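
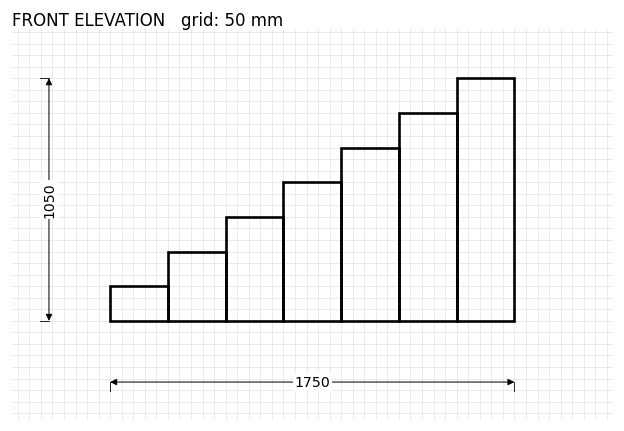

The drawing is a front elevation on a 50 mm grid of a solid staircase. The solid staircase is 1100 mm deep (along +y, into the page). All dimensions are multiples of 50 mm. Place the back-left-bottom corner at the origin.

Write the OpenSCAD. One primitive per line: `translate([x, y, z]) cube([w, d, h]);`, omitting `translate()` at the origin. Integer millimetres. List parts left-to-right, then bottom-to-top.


cube([250, 1100, 150]);
translate([250, 0, 0]) cube([250, 1100, 300]);
translate([500, 0, 0]) cube([250, 1100, 450]);
translate([750, 0, 0]) cube([250, 1100, 600]);
translate([1000, 0, 0]) cube([250, 1100, 750]);
translate([1250, 0, 0]) cube([250, 1100, 900]);
translate([1500, 0, 0]) cube([250, 1100, 1050]);


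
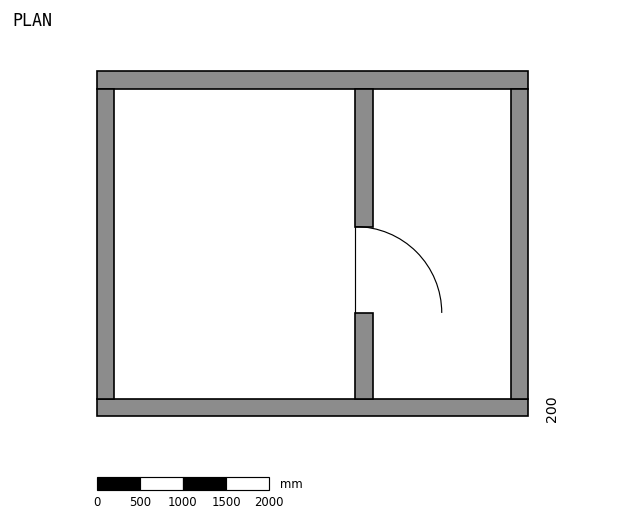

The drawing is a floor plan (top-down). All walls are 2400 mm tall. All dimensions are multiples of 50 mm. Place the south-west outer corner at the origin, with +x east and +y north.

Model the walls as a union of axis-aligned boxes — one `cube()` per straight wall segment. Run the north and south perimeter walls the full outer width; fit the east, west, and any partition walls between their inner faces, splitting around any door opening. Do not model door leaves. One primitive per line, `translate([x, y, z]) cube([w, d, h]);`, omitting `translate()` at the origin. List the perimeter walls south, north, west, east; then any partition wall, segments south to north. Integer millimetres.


cube([5000, 200, 2400]);
translate([0, 3800, 0]) cube([5000, 200, 2400]);
translate([0, 200, 0]) cube([200, 3600, 2400]);
translate([4800, 200, 0]) cube([200, 3600, 2400]);
translate([3000, 200, 0]) cube([200, 1000, 2400]);
translate([3000, 2200, 0]) cube([200, 1600, 2400]);


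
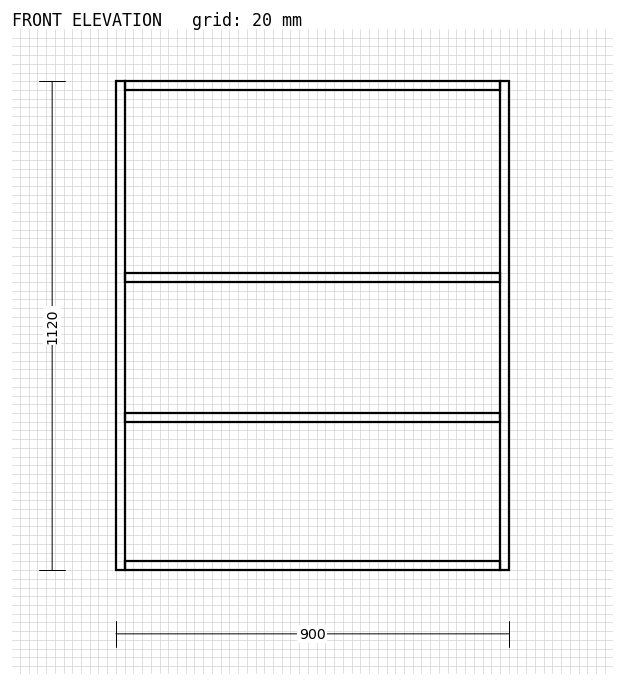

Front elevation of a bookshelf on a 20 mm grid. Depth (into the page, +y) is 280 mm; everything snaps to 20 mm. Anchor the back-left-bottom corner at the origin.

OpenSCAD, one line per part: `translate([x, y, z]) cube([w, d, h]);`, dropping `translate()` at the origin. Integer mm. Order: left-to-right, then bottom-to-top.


cube([20, 280, 1120]);
translate([20, 0, 0]) cube([860, 280, 20]);
translate([20, 0, 340]) cube([860, 280, 20]);
translate([20, 0, 660]) cube([860, 280, 20]);
translate([20, 0, 1100]) cube([860, 280, 20]);
translate([880, 0, 0]) cube([20, 280, 1120]);


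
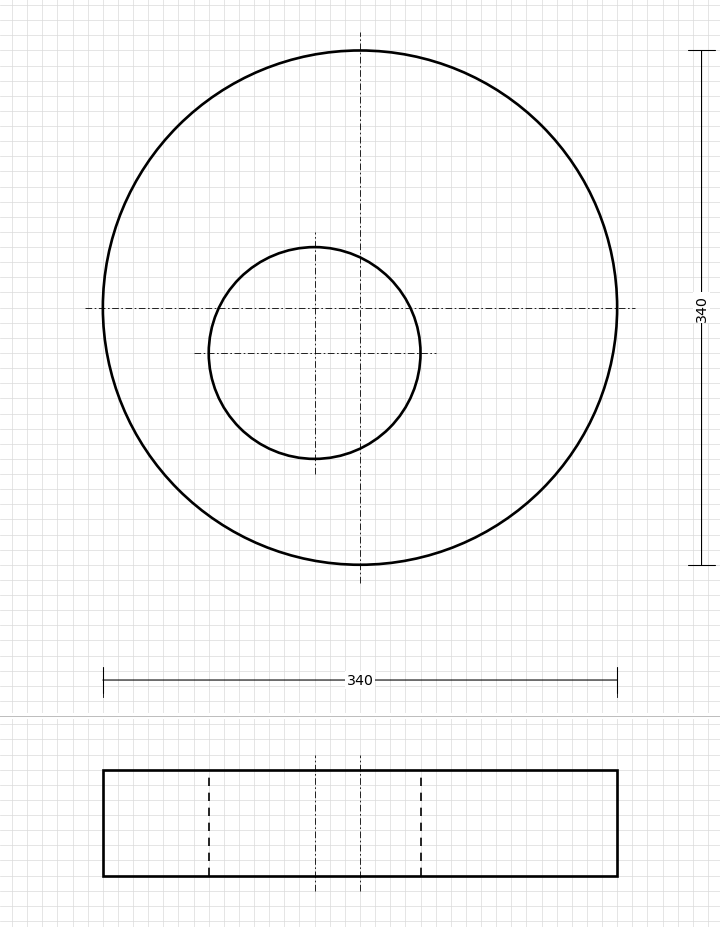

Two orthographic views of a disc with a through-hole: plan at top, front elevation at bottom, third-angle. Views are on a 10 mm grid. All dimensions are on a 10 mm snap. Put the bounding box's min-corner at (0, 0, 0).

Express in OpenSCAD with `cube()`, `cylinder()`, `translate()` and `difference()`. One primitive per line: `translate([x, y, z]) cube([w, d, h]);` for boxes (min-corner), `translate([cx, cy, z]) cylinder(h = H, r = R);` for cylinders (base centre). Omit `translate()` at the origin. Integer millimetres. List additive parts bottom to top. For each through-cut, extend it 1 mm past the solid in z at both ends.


difference() {
  translate([170, 170, 0]) cylinder(h = 70, r = 170);
  translate([140, 140, -1]) cylinder(h = 72, r = 70);
}


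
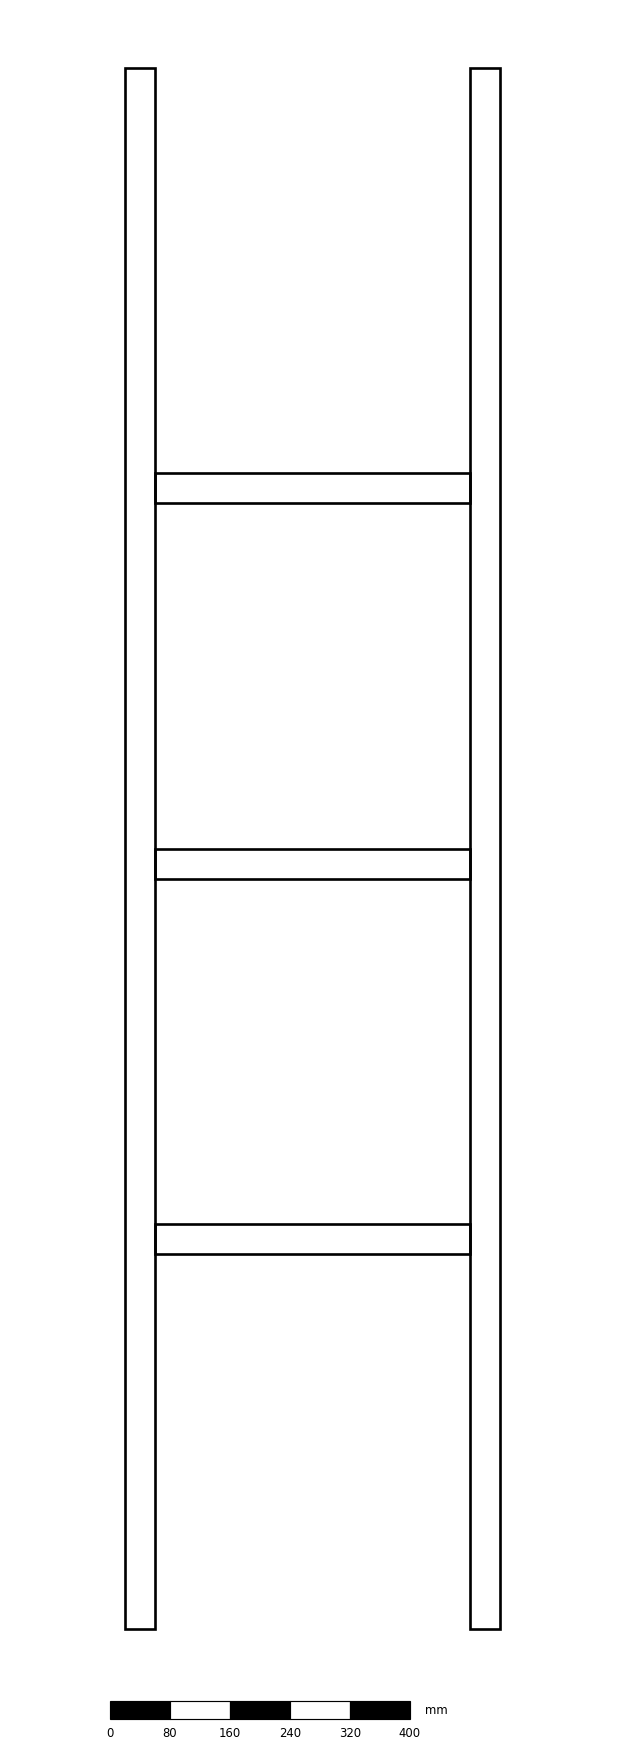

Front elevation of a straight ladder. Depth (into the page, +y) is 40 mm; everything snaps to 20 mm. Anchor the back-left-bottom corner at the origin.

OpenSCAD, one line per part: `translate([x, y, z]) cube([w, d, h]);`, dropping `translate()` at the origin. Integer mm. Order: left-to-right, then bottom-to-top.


cube([40, 40, 2080]);
translate([40, 0, 500]) cube([420, 40, 40]);
translate([40, 0, 1000]) cube([420, 40, 40]);
translate([40, 0, 1500]) cube([420, 40, 40]);
translate([460, 0, 0]) cube([40, 40, 2080]);


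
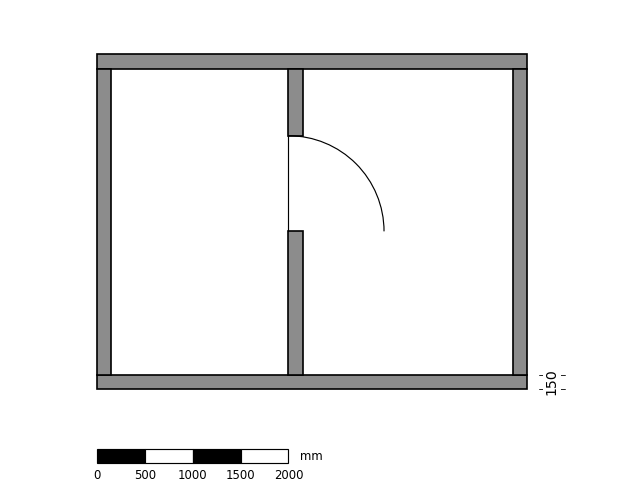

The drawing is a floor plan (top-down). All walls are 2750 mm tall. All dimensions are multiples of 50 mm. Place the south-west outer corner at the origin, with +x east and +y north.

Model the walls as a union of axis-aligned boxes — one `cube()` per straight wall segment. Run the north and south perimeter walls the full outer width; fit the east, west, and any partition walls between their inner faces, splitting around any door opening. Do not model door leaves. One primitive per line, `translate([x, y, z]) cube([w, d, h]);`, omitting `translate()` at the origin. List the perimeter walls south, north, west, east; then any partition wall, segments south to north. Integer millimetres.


cube([4500, 150, 2750]);
translate([0, 3350, 0]) cube([4500, 150, 2750]);
translate([0, 150, 0]) cube([150, 3200, 2750]);
translate([4350, 150, 0]) cube([150, 3200, 2750]);
translate([2000, 150, 0]) cube([150, 1500, 2750]);
translate([2000, 2650, 0]) cube([150, 700, 2750]);


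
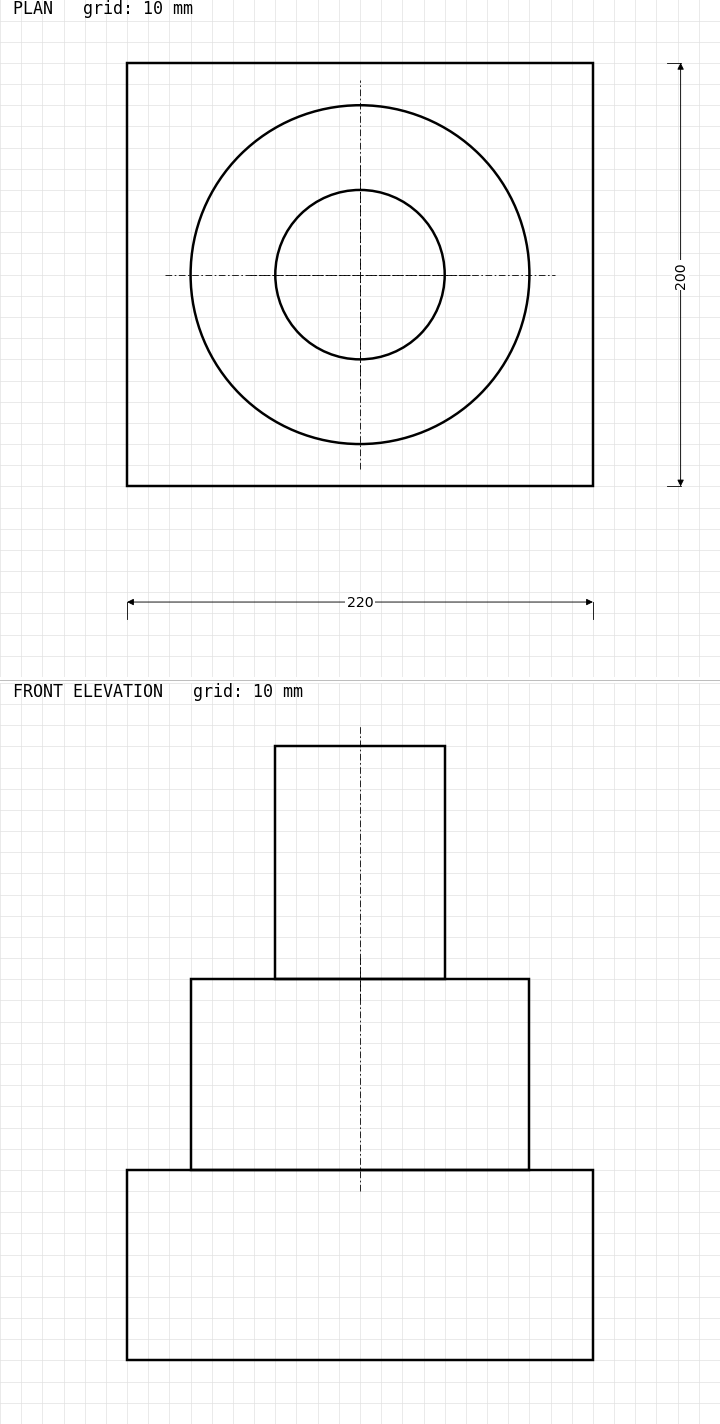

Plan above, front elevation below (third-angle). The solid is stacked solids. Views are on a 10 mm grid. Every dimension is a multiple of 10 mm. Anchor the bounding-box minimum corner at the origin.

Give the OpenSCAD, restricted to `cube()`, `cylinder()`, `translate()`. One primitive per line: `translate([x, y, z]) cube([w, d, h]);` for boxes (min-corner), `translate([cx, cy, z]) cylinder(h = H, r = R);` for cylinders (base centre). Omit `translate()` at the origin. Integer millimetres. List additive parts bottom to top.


cube([220, 200, 90]);
translate([110, 100, 90]) cylinder(h = 90, r = 80);
translate([110, 100, 180]) cylinder(h = 110, r = 40);


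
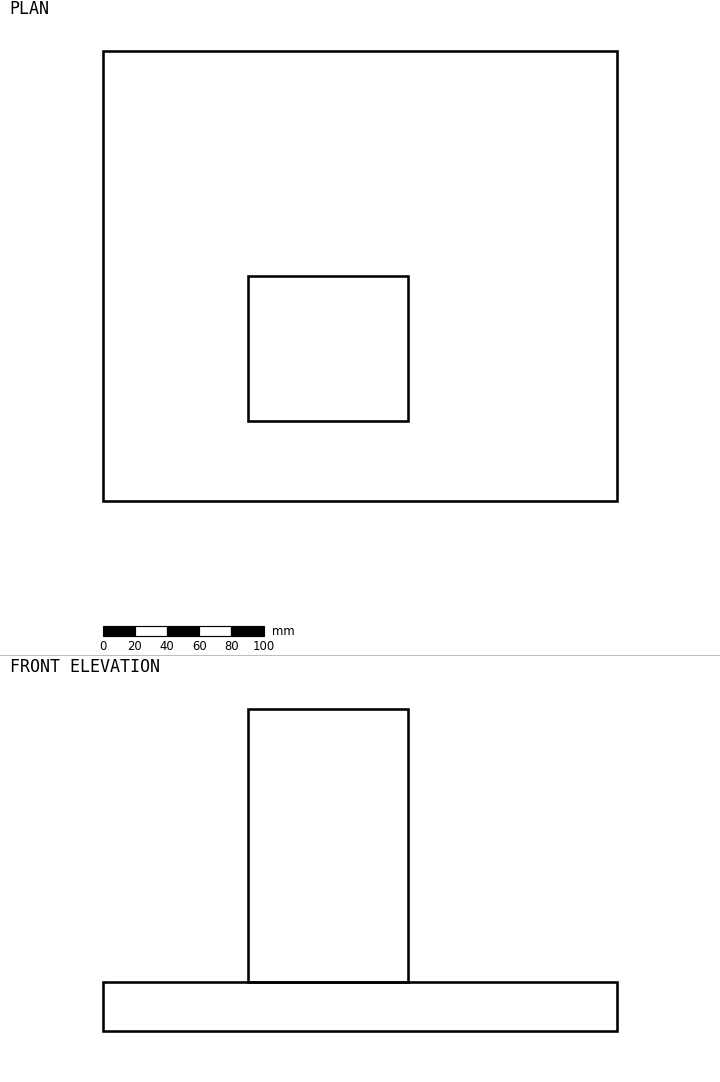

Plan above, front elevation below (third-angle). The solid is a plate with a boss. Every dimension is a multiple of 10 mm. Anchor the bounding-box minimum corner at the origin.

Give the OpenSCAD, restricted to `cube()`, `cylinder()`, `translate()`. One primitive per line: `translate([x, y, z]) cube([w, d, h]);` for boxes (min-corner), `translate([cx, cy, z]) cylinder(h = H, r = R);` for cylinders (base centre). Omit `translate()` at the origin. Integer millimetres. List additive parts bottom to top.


cube([320, 280, 30]);
translate([90, 50, 30]) cube([100, 90, 170]);


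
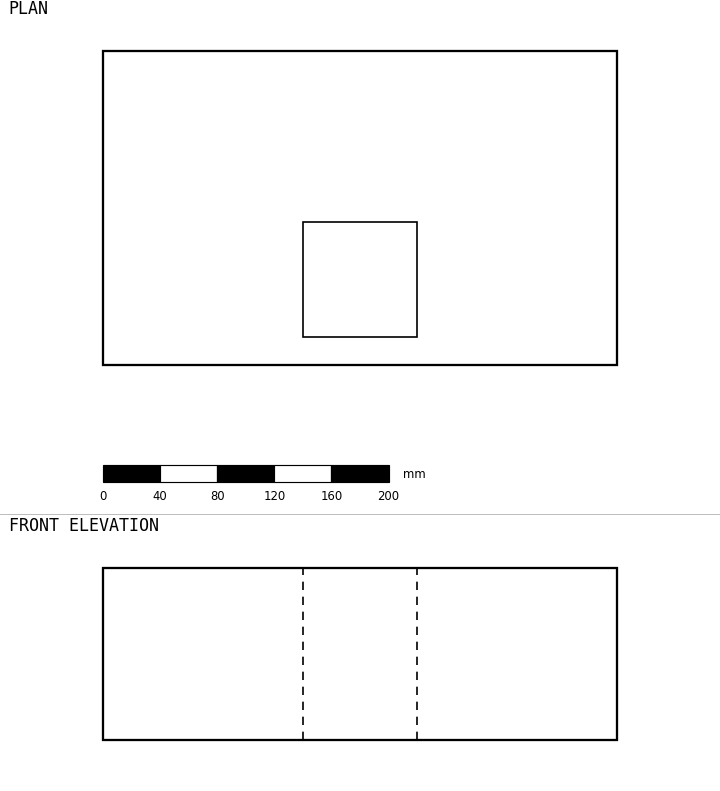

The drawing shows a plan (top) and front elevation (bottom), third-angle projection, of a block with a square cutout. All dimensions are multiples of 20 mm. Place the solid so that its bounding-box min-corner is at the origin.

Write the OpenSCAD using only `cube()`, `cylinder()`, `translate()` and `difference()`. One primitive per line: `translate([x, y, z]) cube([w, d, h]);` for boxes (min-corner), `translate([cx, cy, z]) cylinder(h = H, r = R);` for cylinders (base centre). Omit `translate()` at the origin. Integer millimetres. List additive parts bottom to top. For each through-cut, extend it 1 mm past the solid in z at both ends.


difference() {
  cube([360, 220, 120]);
  translate([140, 20, -1]) cube([80, 80, 122]);
}


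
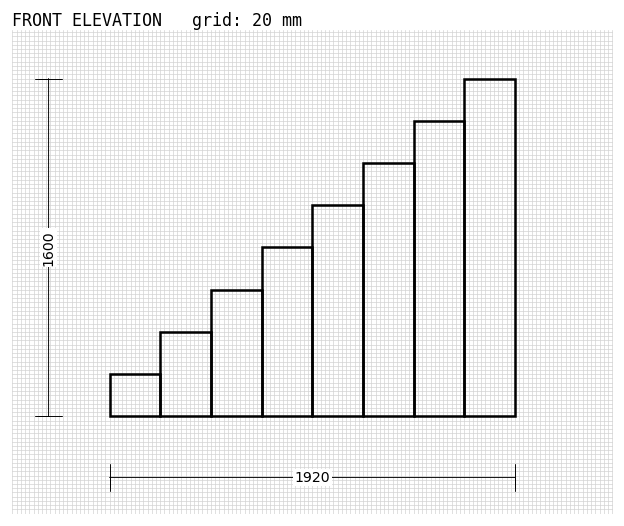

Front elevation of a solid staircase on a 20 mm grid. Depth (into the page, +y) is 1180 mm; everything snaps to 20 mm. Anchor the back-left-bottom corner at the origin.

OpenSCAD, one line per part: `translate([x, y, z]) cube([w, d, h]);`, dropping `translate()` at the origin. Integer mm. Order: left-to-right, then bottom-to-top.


cube([240, 1180, 200]);
translate([240, 0, 0]) cube([240, 1180, 400]);
translate([480, 0, 0]) cube([240, 1180, 600]);
translate([720, 0, 0]) cube([240, 1180, 800]);
translate([960, 0, 0]) cube([240, 1180, 1000]);
translate([1200, 0, 0]) cube([240, 1180, 1200]);
translate([1440, 0, 0]) cube([240, 1180, 1400]);
translate([1680, 0, 0]) cube([240, 1180, 1600]);


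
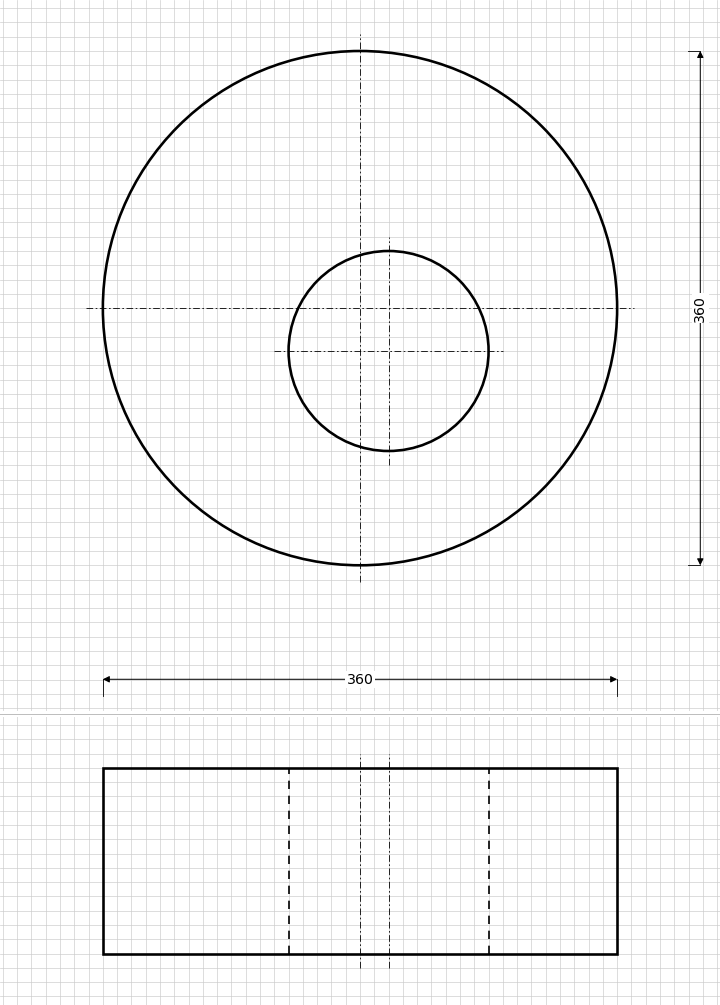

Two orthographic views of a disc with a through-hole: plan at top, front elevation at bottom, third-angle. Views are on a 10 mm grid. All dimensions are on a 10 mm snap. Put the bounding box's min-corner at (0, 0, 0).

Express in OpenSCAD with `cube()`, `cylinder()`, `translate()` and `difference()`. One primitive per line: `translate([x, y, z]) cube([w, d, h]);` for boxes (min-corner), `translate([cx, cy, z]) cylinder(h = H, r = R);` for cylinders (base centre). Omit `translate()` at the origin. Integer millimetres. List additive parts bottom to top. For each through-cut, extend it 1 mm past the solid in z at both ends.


difference() {
  translate([180, 180, 0]) cylinder(h = 130, r = 180);
  translate([200, 150, -1]) cylinder(h = 132, r = 70);
}


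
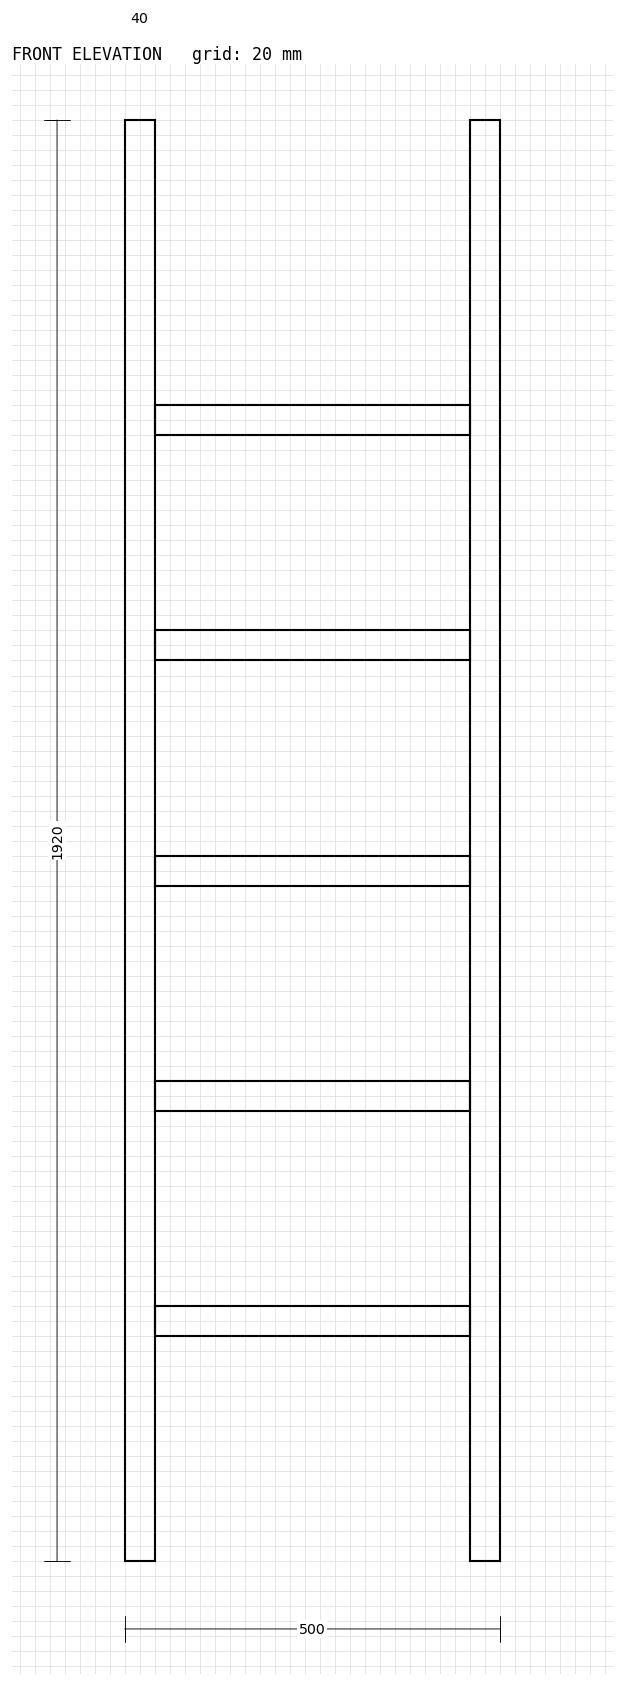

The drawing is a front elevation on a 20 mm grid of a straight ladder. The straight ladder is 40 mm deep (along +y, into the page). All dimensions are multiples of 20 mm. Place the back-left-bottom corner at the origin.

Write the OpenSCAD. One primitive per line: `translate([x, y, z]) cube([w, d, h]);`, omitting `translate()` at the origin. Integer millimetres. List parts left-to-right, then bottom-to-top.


cube([40, 40, 1920]);
translate([40, 0, 300]) cube([420, 40, 40]);
translate([40, 0, 600]) cube([420, 40, 40]);
translate([40, 0, 900]) cube([420, 40, 40]);
translate([40, 0, 1200]) cube([420, 40, 40]);
translate([40, 0, 1500]) cube([420, 40, 40]);
translate([460, 0, 0]) cube([40, 40, 1920]);


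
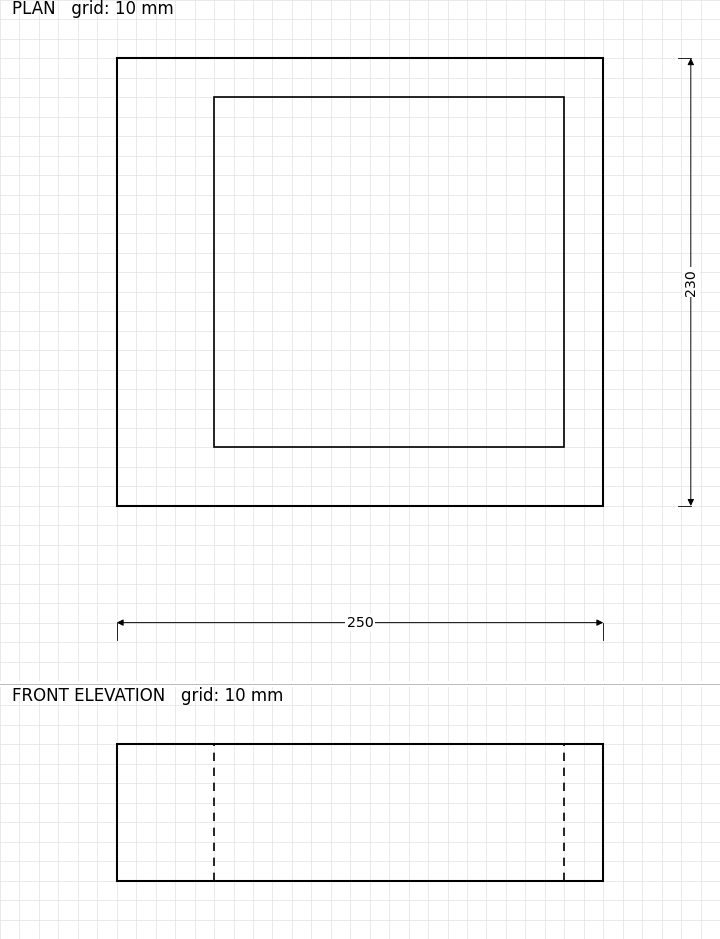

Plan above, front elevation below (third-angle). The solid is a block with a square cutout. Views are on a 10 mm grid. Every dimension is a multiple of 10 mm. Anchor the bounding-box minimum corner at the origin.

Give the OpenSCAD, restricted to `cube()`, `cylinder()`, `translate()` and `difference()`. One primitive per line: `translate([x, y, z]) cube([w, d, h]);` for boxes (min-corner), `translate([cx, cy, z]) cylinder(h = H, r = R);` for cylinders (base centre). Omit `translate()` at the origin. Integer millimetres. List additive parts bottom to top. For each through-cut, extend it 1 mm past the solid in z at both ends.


difference() {
  cube([250, 230, 70]);
  translate([50, 30, -1]) cube([180, 180, 72]);
}


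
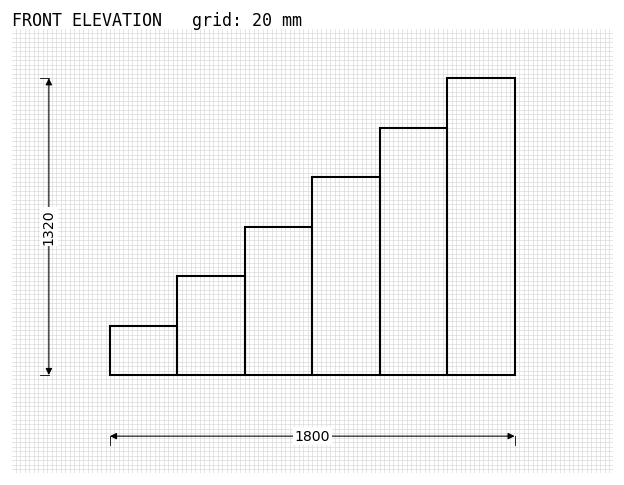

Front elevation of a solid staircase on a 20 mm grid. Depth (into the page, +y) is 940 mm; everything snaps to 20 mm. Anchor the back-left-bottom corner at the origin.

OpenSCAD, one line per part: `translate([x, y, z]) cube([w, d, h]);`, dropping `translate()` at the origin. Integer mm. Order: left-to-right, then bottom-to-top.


cube([300, 940, 220]);
translate([300, 0, 0]) cube([300, 940, 440]);
translate([600, 0, 0]) cube([300, 940, 660]);
translate([900, 0, 0]) cube([300, 940, 880]);
translate([1200, 0, 0]) cube([300, 940, 1100]);
translate([1500, 0, 0]) cube([300, 940, 1320]);


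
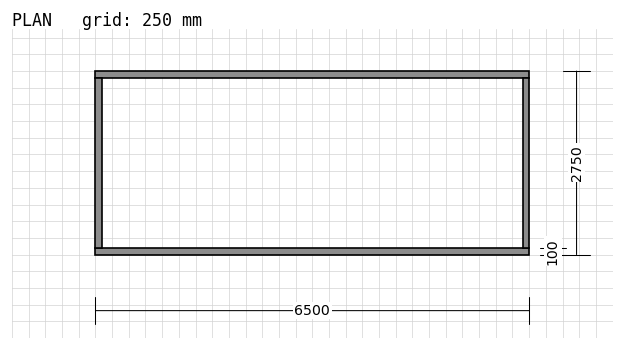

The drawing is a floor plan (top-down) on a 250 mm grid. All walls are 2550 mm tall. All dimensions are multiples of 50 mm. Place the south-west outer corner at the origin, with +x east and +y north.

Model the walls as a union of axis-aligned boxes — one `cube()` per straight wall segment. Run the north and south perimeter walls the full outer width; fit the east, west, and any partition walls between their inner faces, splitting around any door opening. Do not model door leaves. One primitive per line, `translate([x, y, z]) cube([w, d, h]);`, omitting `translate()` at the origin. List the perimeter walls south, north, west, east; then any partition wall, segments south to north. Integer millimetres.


cube([6500, 100, 2550]);
translate([0, 2650, 0]) cube([6500, 100, 2550]);
translate([0, 100, 0]) cube([100, 2550, 2550]);
translate([6400, 100, 0]) cube([100, 2550, 2550]);


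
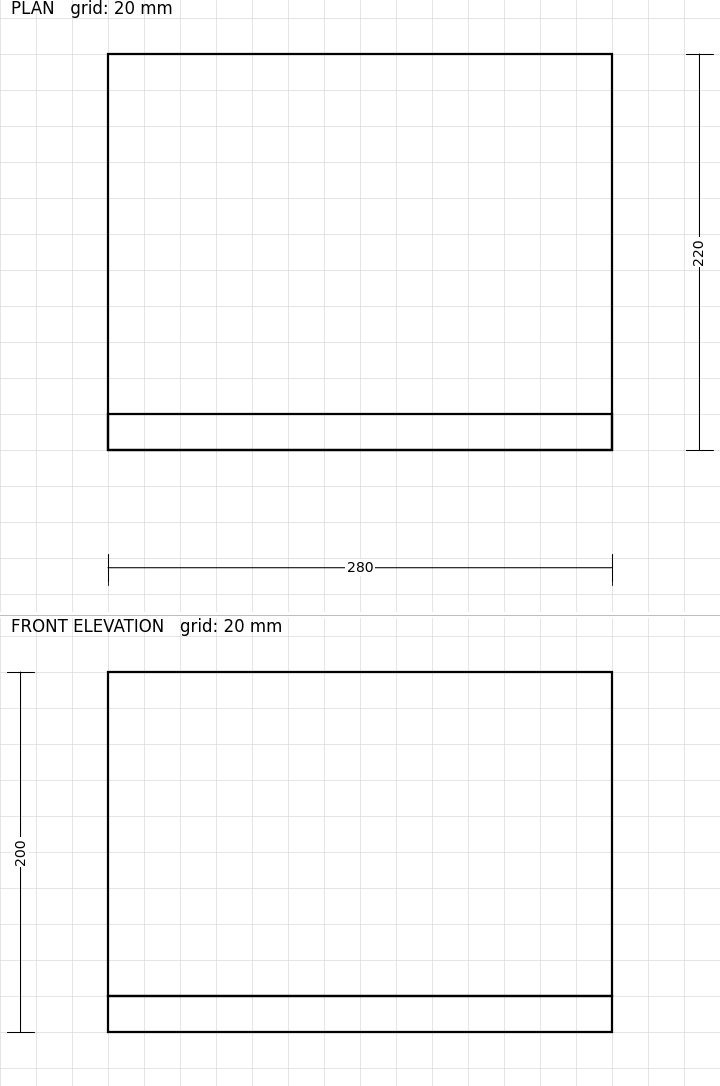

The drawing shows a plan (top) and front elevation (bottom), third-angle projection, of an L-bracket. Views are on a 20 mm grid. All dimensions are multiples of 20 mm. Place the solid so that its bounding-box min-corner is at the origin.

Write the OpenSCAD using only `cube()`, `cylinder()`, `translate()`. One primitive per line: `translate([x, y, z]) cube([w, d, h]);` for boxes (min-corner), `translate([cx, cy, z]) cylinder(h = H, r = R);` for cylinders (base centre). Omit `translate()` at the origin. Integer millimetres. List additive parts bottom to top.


cube([280, 220, 20]);
translate([0, 0, 20]) cube([280, 20, 180]);


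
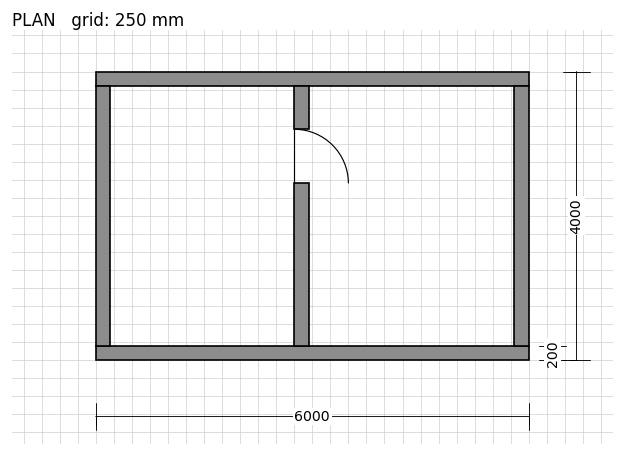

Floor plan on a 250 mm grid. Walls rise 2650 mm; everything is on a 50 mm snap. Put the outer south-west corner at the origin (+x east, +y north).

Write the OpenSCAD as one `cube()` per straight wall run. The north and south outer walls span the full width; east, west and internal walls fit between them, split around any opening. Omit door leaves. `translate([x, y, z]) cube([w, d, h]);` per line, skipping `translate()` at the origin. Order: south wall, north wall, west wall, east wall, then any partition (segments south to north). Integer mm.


cube([6000, 200, 2650]);
translate([0, 3800, 0]) cube([6000, 200, 2650]);
translate([0, 200, 0]) cube([200, 3600, 2650]);
translate([5800, 200, 0]) cube([200, 3600, 2650]);
translate([2750, 200, 0]) cube([200, 2250, 2650]);
translate([2750, 3200, 0]) cube([200, 600, 2650]);


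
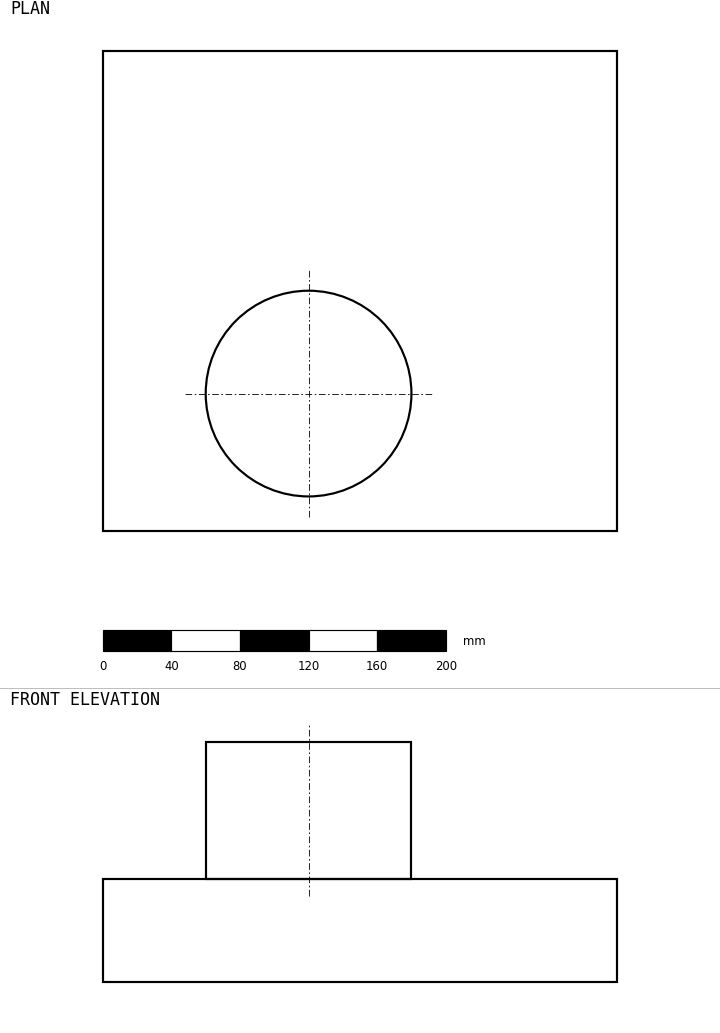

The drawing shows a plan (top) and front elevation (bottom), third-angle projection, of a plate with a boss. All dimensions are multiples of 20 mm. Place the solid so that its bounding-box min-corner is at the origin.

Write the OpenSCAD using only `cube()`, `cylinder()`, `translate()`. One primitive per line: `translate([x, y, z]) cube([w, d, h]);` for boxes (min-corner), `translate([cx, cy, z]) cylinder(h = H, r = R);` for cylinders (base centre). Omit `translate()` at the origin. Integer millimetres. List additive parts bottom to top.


cube([300, 280, 60]);
translate([120, 80, 60]) cylinder(h = 80, r = 60);


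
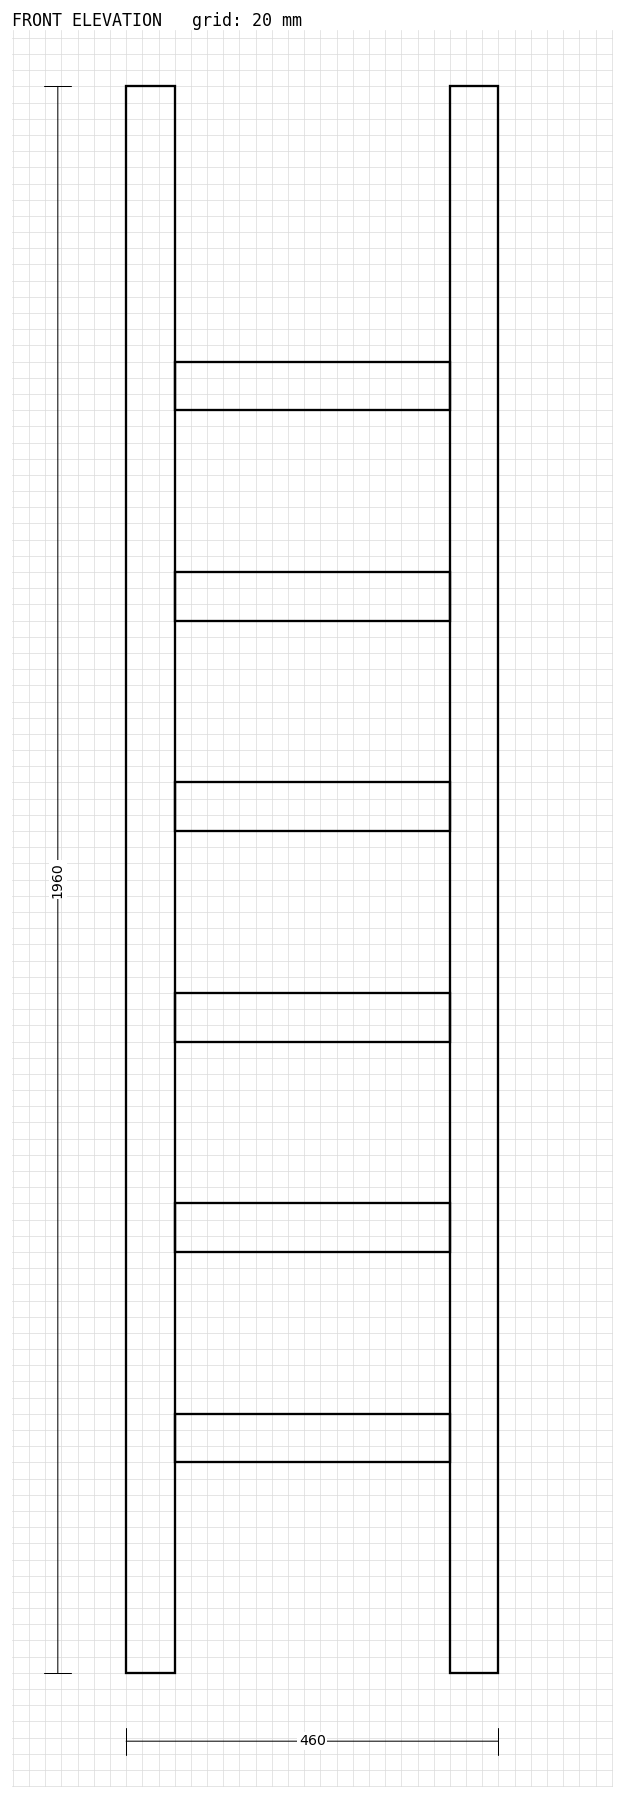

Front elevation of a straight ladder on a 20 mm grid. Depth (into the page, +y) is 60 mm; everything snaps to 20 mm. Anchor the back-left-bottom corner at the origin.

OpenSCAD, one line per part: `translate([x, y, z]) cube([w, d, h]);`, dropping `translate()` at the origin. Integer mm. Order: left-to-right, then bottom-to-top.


cube([60, 60, 1960]);
translate([60, 0, 260]) cube([340, 60, 60]);
translate([60, 0, 520]) cube([340, 60, 60]);
translate([60, 0, 780]) cube([340, 60, 60]);
translate([60, 0, 1040]) cube([340, 60, 60]);
translate([60, 0, 1300]) cube([340, 60, 60]);
translate([60, 0, 1560]) cube([340, 60, 60]);
translate([400, 0, 0]) cube([60, 60, 1960]);


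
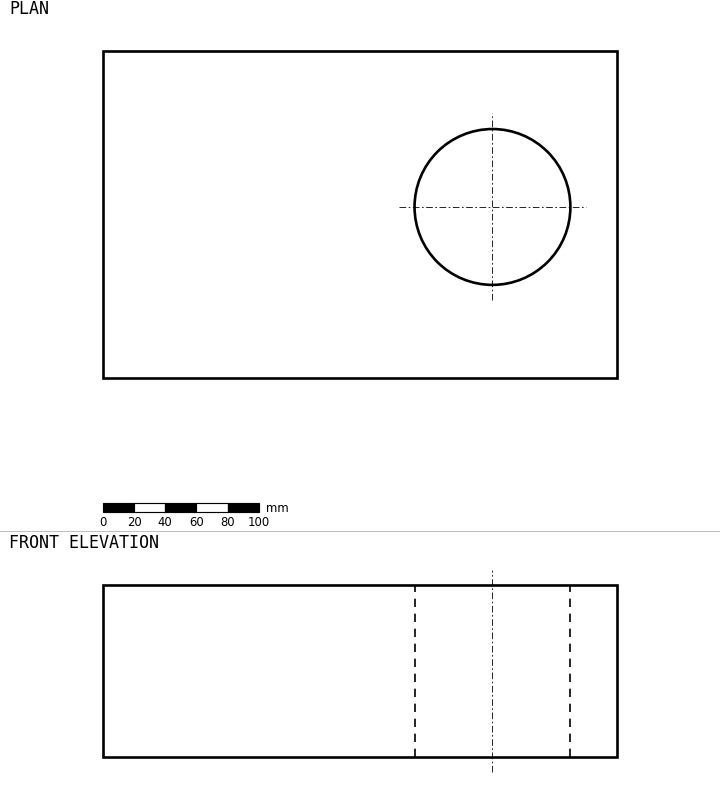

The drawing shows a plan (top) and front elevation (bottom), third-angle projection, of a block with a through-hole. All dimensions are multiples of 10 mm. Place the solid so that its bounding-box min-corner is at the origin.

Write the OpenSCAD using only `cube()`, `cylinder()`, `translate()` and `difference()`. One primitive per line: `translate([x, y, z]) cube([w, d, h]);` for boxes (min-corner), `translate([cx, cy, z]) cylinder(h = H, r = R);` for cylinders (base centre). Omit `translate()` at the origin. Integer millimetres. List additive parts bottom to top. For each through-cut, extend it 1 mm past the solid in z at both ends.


difference() {
  cube([330, 210, 110]);
  translate([250, 110, -1]) cylinder(h = 112, r = 50);
}


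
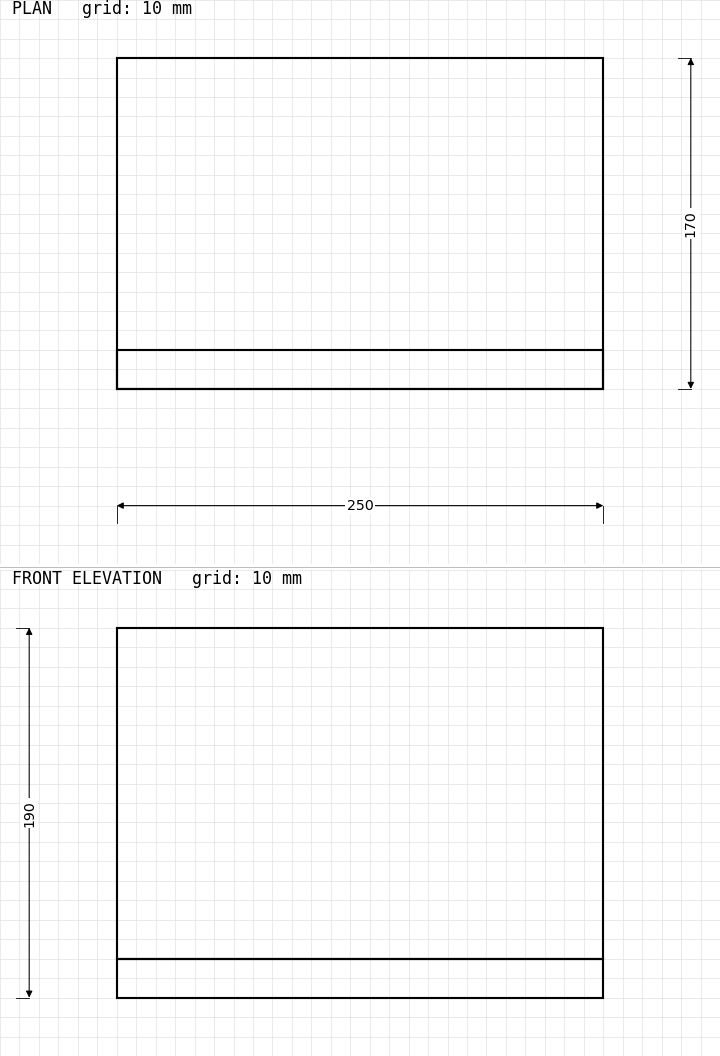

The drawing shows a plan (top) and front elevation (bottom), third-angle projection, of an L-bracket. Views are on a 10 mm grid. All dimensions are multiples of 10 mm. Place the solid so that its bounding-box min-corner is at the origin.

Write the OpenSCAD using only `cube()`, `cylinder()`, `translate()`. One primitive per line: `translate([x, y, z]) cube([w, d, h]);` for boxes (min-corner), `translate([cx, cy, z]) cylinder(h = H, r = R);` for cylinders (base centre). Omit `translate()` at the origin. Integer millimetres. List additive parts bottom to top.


cube([250, 170, 20]);
translate([0, 0, 20]) cube([250, 20, 170]);


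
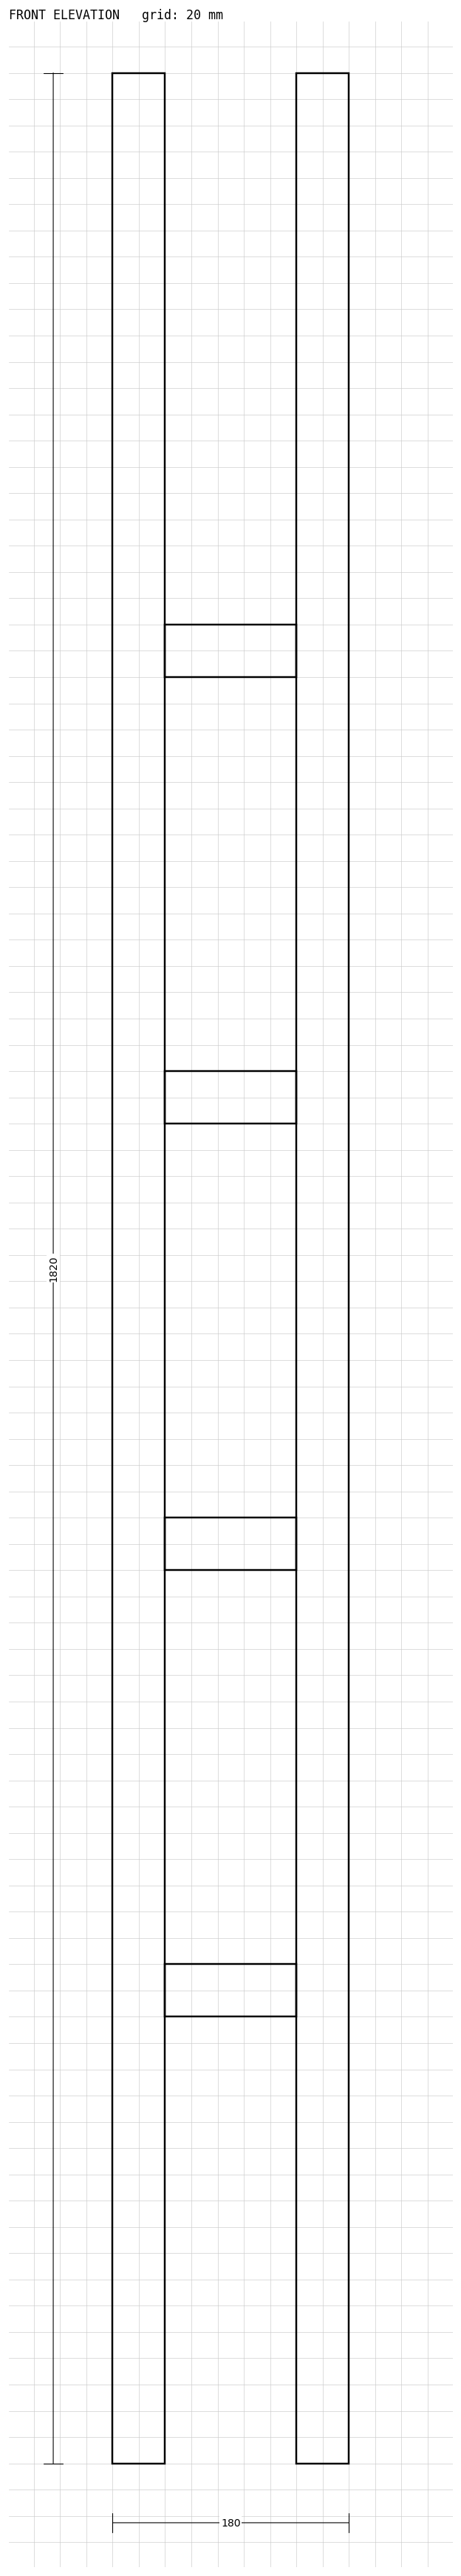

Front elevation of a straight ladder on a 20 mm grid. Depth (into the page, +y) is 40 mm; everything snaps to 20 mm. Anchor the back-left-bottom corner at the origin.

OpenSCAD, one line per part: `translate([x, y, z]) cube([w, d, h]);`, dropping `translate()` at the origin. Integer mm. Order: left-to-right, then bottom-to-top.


cube([40, 40, 1820]);
translate([40, 0, 340]) cube([100, 40, 40]);
translate([40, 0, 680]) cube([100, 40, 40]);
translate([40, 0, 1020]) cube([100, 40, 40]);
translate([40, 0, 1360]) cube([100, 40, 40]);
translate([140, 0, 0]) cube([40, 40, 1820]);


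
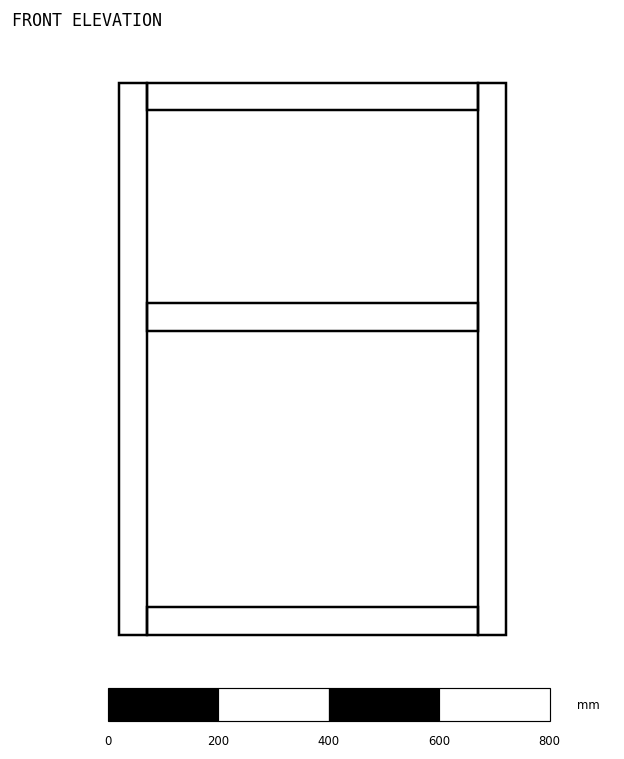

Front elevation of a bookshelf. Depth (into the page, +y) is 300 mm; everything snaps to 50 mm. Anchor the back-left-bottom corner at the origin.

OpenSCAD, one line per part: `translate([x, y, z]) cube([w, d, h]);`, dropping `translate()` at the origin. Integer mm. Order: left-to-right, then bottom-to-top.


cube([50, 300, 1000]);
translate([50, 0, 0]) cube([600, 300, 50]);
translate([50, 0, 550]) cube([600, 300, 50]);
translate([50, 0, 950]) cube([600, 300, 50]);
translate([650, 0, 0]) cube([50, 300, 1000]);


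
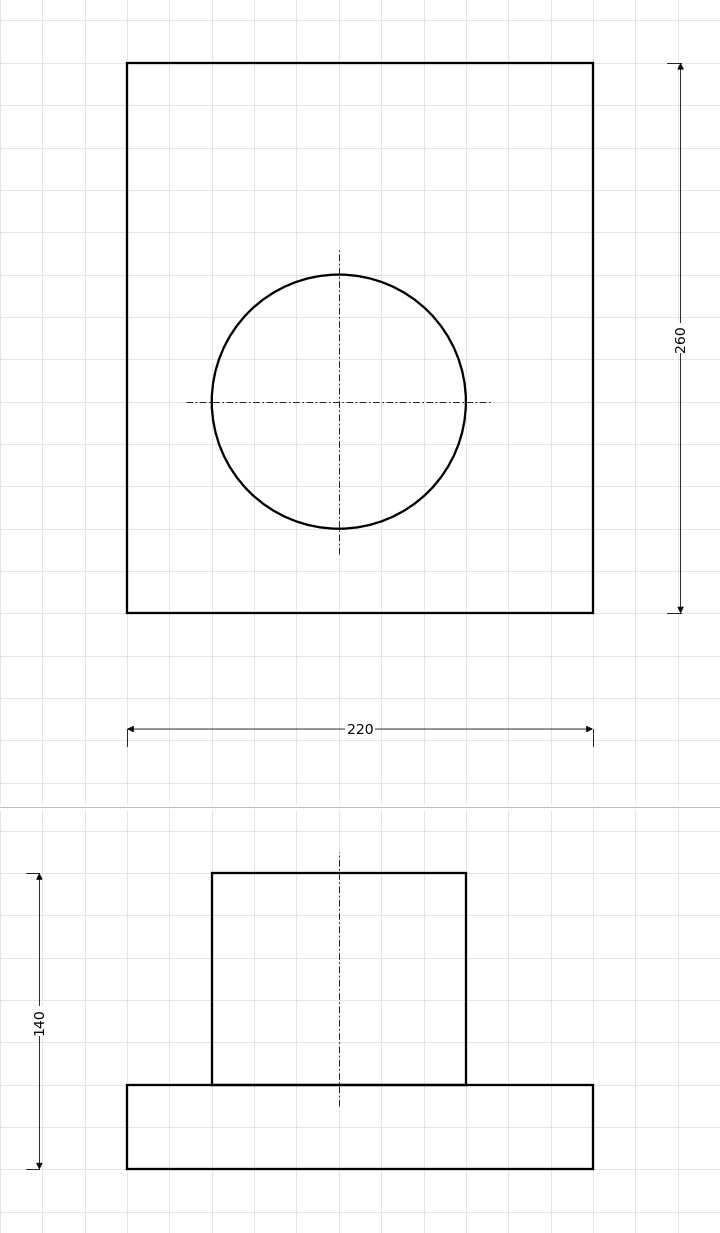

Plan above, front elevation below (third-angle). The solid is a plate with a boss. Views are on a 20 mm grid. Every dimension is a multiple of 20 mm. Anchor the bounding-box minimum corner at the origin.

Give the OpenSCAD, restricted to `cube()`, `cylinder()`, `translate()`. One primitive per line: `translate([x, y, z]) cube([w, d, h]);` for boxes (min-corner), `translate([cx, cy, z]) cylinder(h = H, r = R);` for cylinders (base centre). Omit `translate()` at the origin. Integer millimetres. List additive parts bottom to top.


cube([220, 260, 40]);
translate([100, 100, 40]) cylinder(h = 100, r = 60);


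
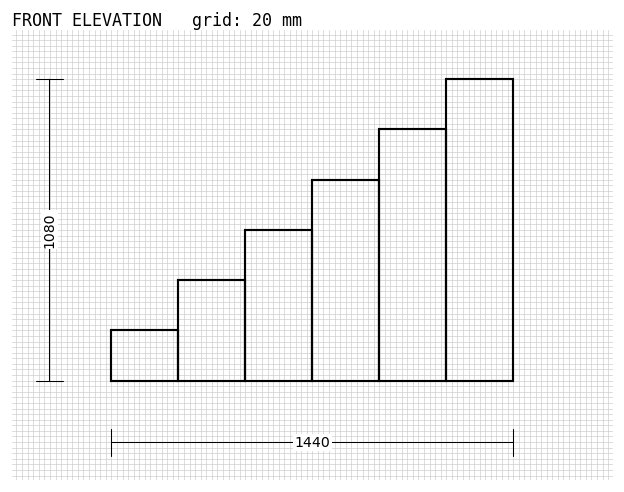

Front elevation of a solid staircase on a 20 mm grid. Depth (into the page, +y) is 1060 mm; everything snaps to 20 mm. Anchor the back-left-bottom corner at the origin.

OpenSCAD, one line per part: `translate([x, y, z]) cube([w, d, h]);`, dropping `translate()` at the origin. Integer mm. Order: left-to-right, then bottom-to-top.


cube([240, 1060, 180]);
translate([240, 0, 0]) cube([240, 1060, 360]);
translate([480, 0, 0]) cube([240, 1060, 540]);
translate([720, 0, 0]) cube([240, 1060, 720]);
translate([960, 0, 0]) cube([240, 1060, 900]);
translate([1200, 0, 0]) cube([240, 1060, 1080]);


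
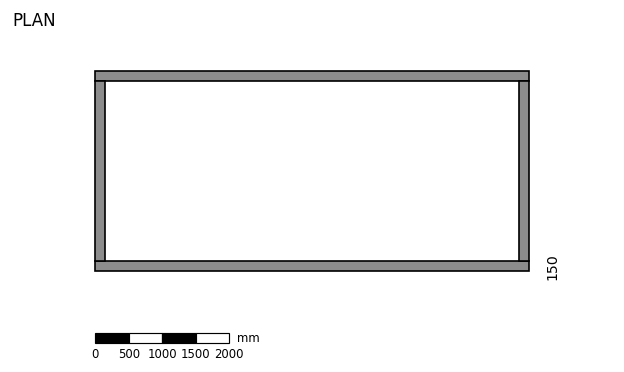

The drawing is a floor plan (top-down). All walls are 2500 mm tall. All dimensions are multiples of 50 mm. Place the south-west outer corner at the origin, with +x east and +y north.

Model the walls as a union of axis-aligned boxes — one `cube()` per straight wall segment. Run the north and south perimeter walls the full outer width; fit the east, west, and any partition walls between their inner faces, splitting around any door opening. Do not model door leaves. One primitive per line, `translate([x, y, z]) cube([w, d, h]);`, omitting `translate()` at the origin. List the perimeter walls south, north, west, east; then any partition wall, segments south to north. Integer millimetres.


cube([6500, 150, 2500]);
translate([0, 2850, 0]) cube([6500, 150, 2500]);
translate([0, 150, 0]) cube([150, 2700, 2500]);
translate([6350, 150, 0]) cube([150, 2700, 2500]);


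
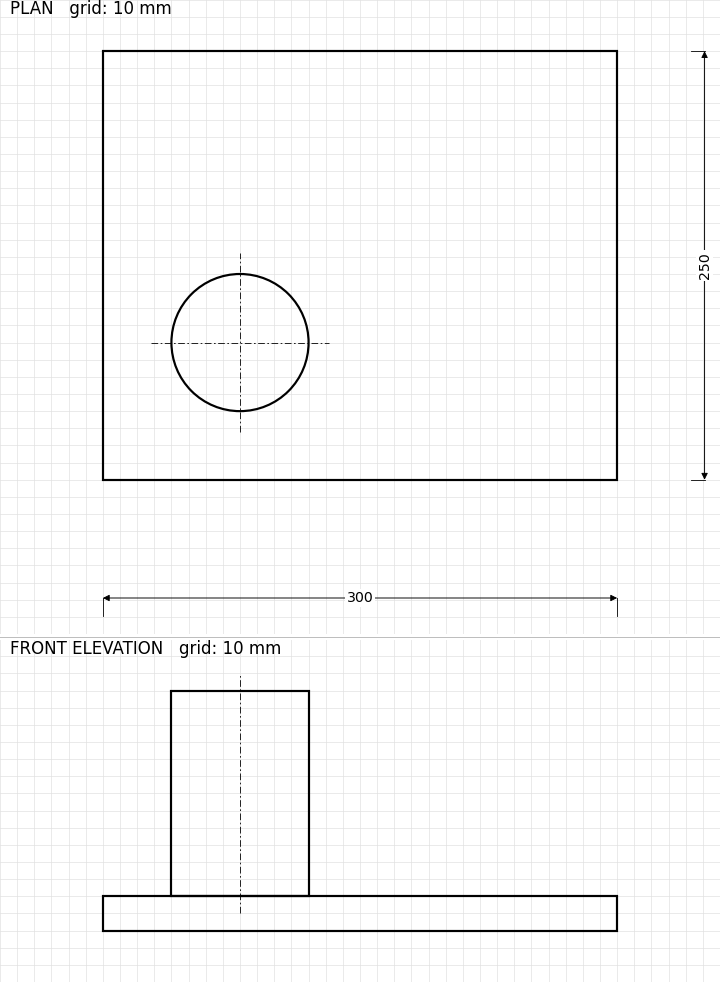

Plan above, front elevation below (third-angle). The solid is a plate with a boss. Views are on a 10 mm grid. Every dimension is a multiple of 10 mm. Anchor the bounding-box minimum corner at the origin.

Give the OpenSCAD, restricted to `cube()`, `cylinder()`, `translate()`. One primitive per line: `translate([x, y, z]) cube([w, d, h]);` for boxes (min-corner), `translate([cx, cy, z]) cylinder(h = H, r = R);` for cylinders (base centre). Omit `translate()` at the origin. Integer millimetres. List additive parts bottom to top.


cube([300, 250, 20]);
translate([80, 80, 20]) cylinder(h = 120, r = 40);


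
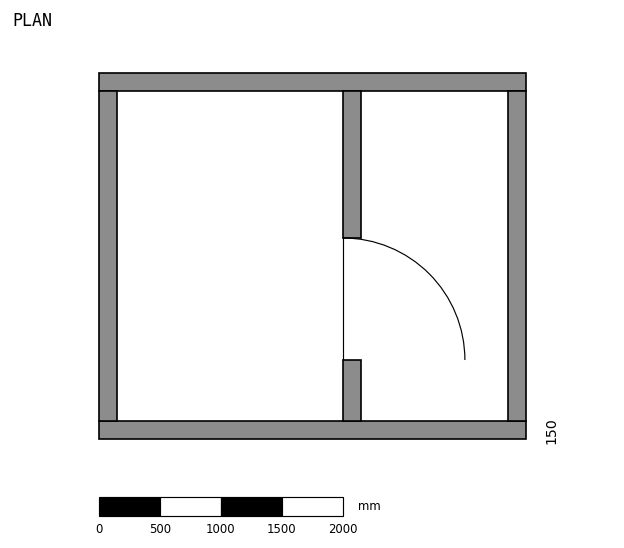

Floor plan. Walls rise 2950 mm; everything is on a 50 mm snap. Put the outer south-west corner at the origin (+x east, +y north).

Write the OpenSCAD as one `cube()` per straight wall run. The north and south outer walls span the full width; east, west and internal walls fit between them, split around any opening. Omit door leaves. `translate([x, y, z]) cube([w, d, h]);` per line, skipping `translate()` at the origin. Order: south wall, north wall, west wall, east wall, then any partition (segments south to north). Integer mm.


cube([3500, 150, 2950]);
translate([0, 2850, 0]) cube([3500, 150, 2950]);
translate([0, 150, 0]) cube([150, 2700, 2950]);
translate([3350, 150, 0]) cube([150, 2700, 2950]);
translate([2000, 150, 0]) cube([150, 500, 2950]);
translate([2000, 1650, 0]) cube([150, 1200, 2950]);


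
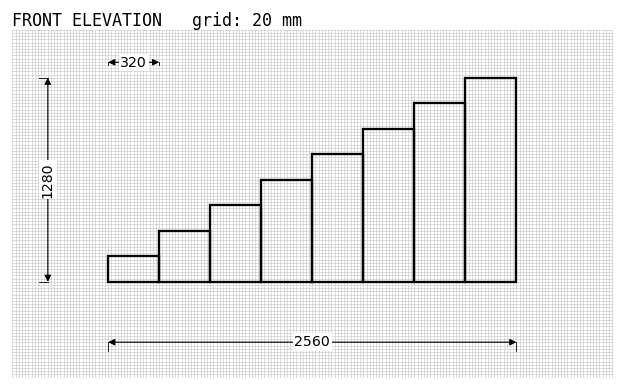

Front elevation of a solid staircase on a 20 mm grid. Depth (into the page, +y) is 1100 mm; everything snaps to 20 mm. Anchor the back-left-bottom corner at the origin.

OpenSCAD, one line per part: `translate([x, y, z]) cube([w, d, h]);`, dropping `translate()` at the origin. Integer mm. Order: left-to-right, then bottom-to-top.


cube([320, 1100, 160]);
translate([320, 0, 0]) cube([320, 1100, 320]);
translate([640, 0, 0]) cube([320, 1100, 480]);
translate([960, 0, 0]) cube([320, 1100, 640]);
translate([1280, 0, 0]) cube([320, 1100, 800]);
translate([1600, 0, 0]) cube([320, 1100, 960]);
translate([1920, 0, 0]) cube([320, 1100, 1120]);
translate([2240, 0, 0]) cube([320, 1100, 1280]);


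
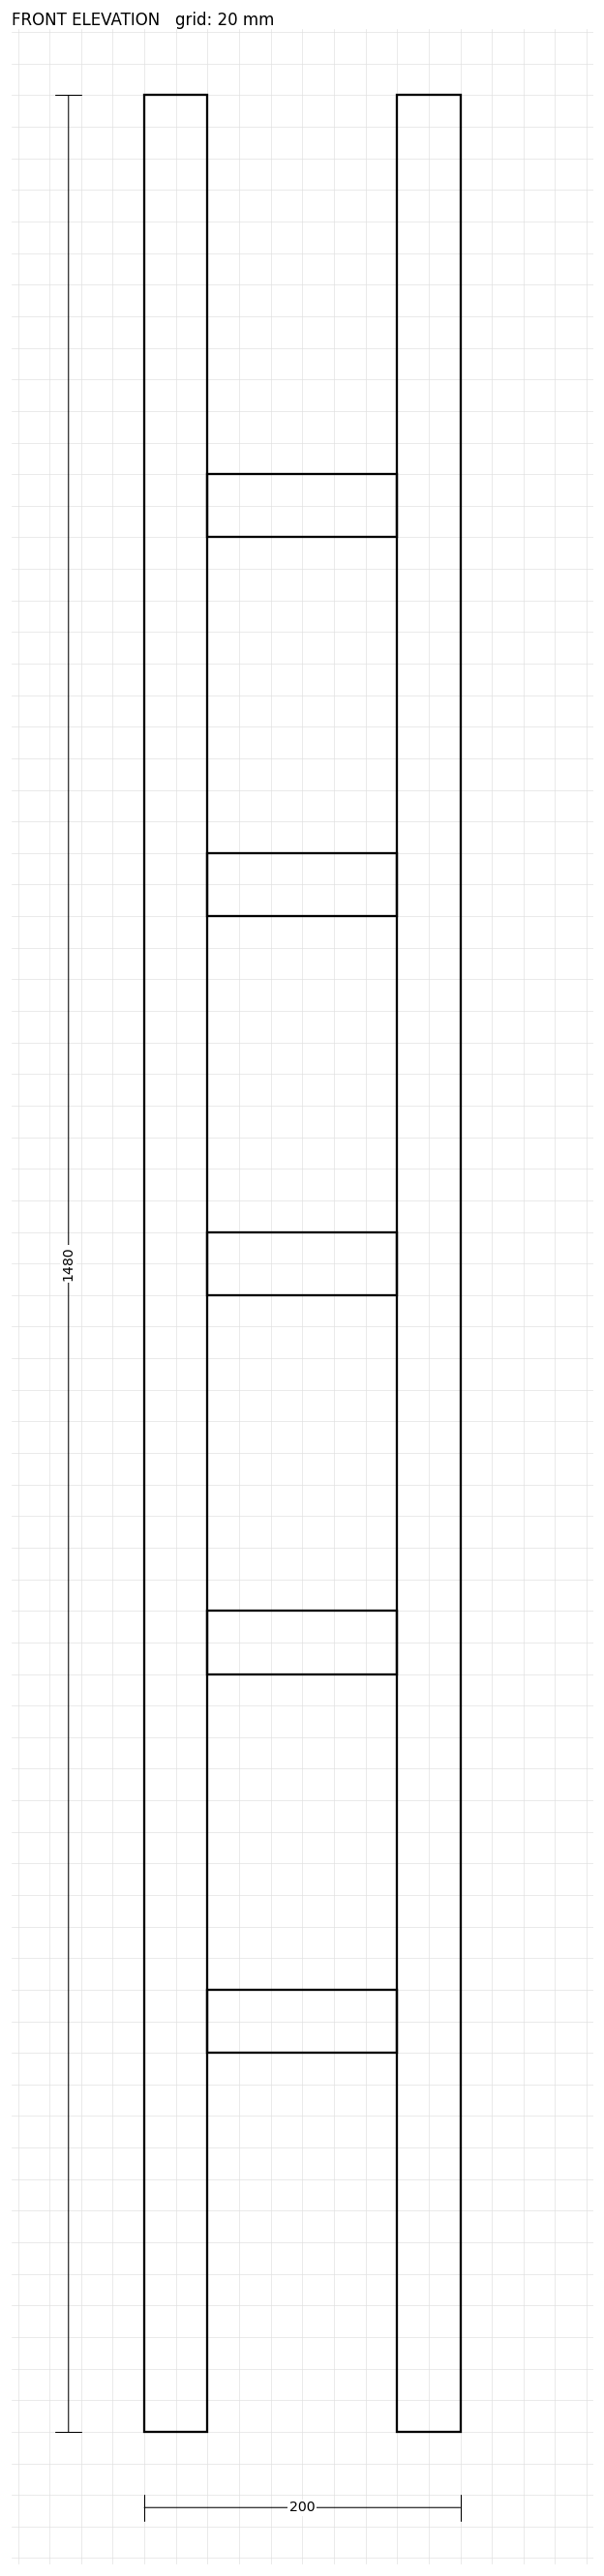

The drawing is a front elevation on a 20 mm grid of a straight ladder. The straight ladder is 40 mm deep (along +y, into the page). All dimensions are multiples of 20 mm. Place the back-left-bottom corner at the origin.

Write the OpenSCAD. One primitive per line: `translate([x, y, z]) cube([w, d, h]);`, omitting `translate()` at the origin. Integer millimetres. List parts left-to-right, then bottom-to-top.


cube([40, 40, 1480]);
translate([40, 0, 240]) cube([120, 40, 40]);
translate([40, 0, 480]) cube([120, 40, 40]);
translate([40, 0, 720]) cube([120, 40, 40]);
translate([40, 0, 960]) cube([120, 40, 40]);
translate([40, 0, 1200]) cube([120, 40, 40]);
translate([160, 0, 0]) cube([40, 40, 1480]);


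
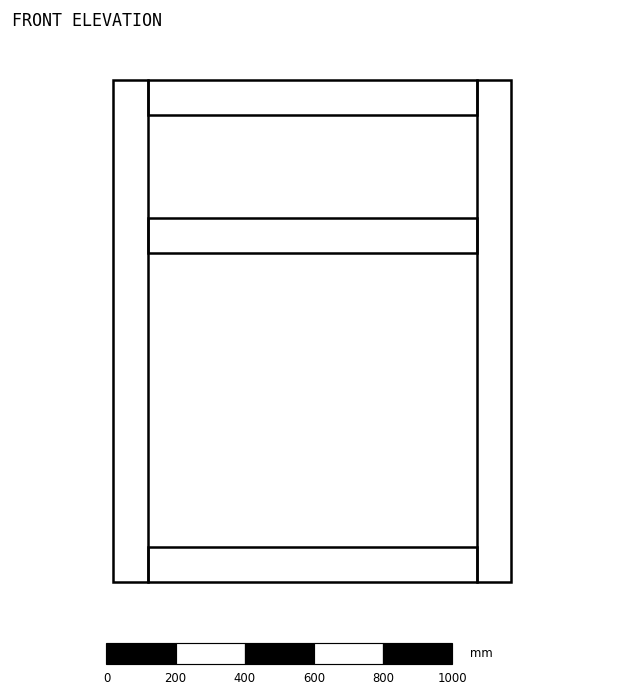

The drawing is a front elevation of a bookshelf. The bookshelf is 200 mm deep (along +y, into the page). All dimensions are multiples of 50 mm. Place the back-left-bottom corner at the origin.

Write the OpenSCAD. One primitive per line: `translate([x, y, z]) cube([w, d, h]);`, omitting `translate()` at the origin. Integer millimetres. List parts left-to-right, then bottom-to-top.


cube([100, 200, 1450]);
translate([100, 0, 0]) cube([950, 200, 100]);
translate([100, 0, 950]) cube([950, 200, 100]);
translate([100, 0, 1350]) cube([950, 200, 100]);
translate([1050, 0, 0]) cube([100, 200, 1450]);


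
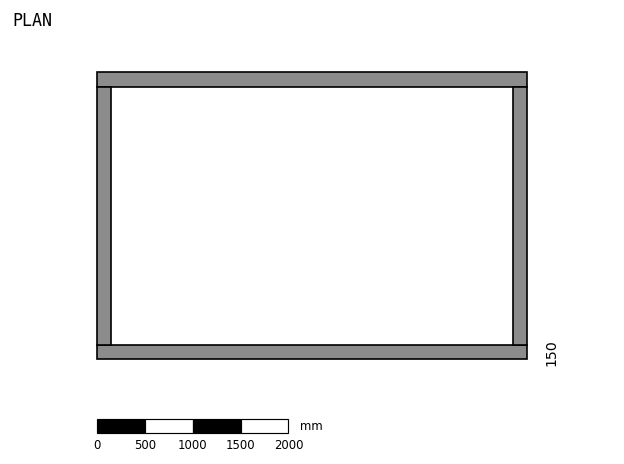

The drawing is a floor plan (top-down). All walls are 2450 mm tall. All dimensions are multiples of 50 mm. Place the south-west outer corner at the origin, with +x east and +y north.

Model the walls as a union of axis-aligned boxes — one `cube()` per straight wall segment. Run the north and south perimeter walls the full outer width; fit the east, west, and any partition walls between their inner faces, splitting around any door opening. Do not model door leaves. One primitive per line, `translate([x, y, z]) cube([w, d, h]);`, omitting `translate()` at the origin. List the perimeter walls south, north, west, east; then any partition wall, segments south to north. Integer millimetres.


cube([4500, 150, 2450]);
translate([0, 2850, 0]) cube([4500, 150, 2450]);
translate([0, 150, 0]) cube([150, 2700, 2450]);
translate([4350, 150, 0]) cube([150, 2700, 2450]);


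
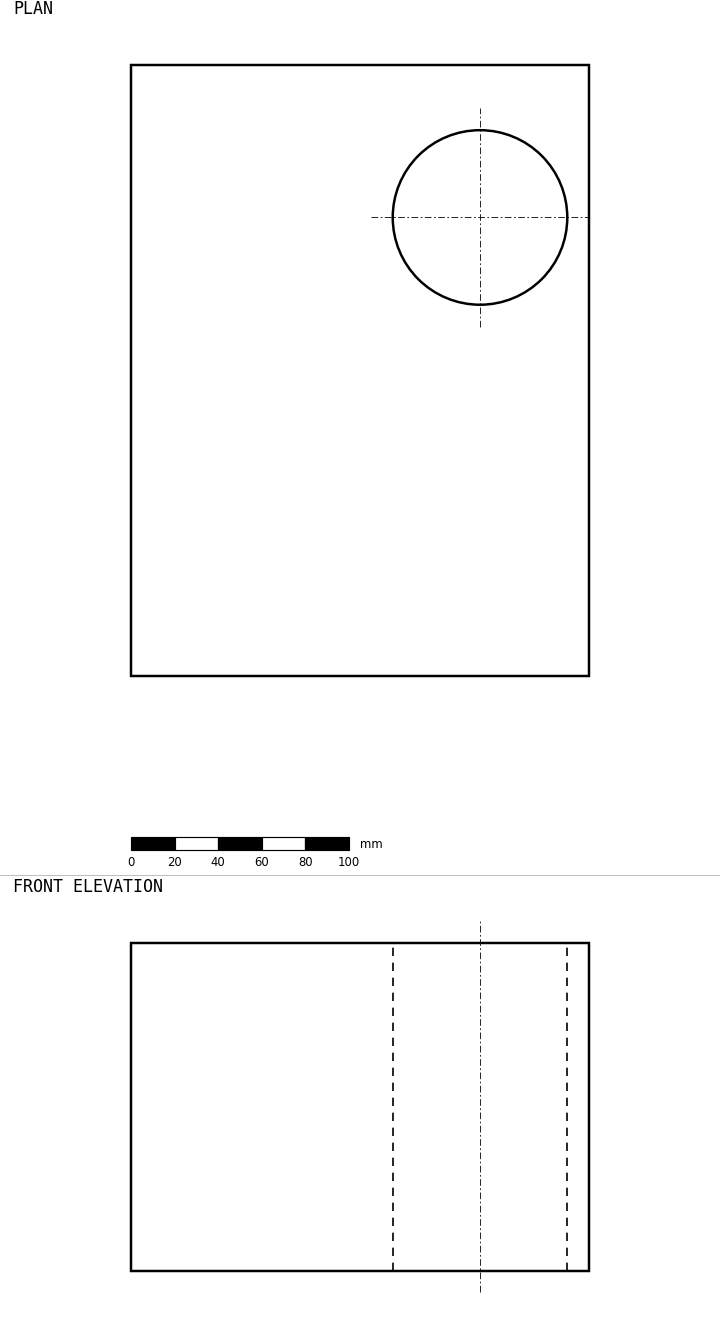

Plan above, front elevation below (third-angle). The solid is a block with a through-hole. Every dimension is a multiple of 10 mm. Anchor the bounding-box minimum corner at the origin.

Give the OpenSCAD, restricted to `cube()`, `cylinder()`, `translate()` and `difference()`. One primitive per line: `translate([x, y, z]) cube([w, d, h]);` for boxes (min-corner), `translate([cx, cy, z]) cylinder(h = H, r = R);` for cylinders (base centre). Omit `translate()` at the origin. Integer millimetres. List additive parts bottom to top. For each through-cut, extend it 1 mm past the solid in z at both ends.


difference() {
  cube([210, 280, 150]);
  translate([160, 210, -1]) cylinder(h = 152, r = 40);
}


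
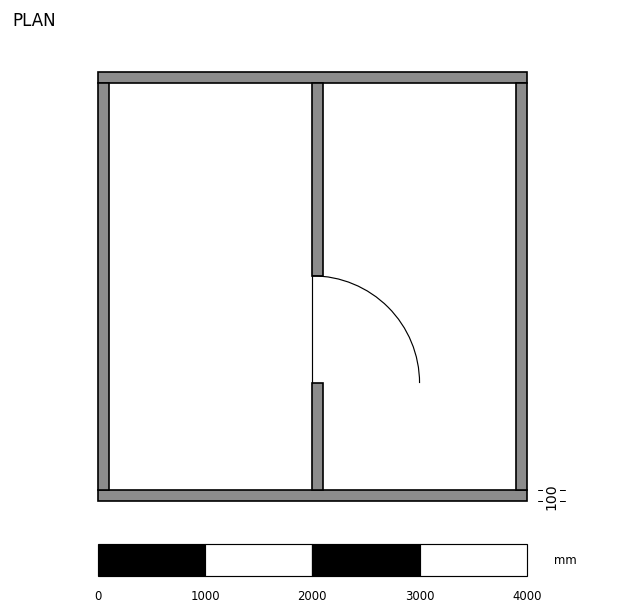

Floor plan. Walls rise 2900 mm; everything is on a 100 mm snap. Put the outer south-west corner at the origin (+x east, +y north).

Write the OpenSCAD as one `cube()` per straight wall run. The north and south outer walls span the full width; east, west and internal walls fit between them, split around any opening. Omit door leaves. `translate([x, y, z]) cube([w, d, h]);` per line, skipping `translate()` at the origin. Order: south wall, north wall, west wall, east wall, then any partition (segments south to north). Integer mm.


cube([4000, 100, 2900]);
translate([0, 3900, 0]) cube([4000, 100, 2900]);
translate([0, 100, 0]) cube([100, 3800, 2900]);
translate([3900, 100, 0]) cube([100, 3800, 2900]);
translate([2000, 100, 0]) cube([100, 1000, 2900]);
translate([2000, 2100, 0]) cube([100, 1800, 2900]);


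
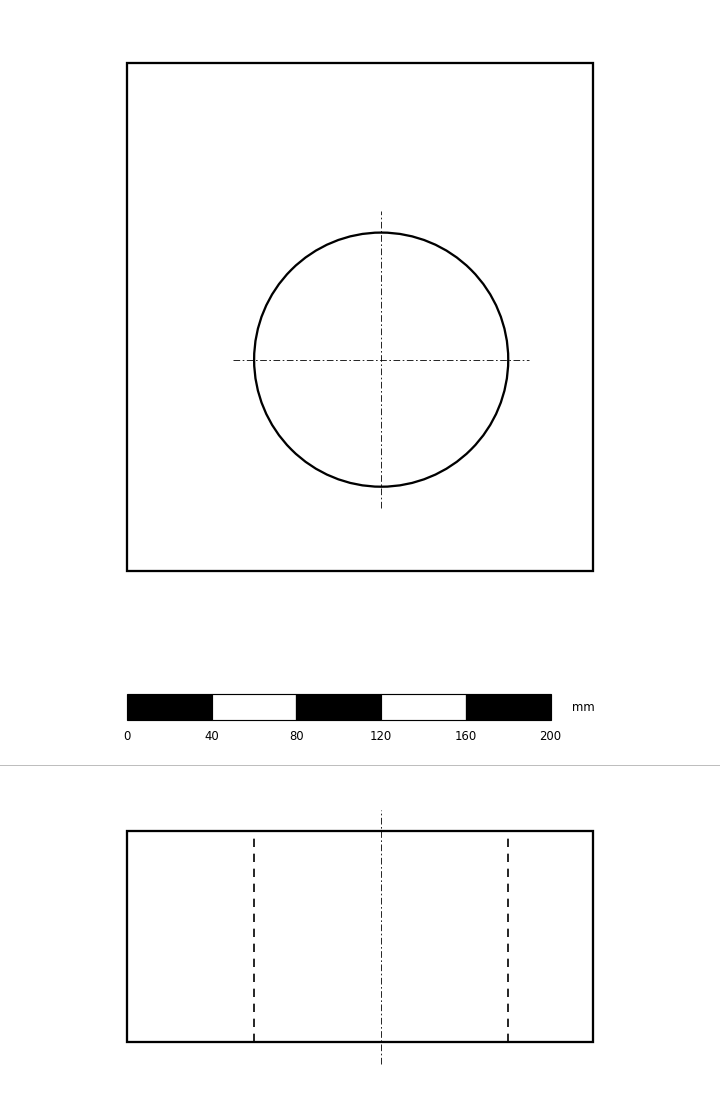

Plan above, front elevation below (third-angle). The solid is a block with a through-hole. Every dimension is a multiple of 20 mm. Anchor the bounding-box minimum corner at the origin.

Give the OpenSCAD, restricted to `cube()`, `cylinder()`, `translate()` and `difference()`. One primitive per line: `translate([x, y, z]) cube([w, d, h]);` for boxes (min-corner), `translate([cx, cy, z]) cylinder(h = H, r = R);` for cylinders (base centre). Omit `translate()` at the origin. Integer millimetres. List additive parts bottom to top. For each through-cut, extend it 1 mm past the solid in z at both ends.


difference() {
  cube([220, 240, 100]);
  translate([120, 100, -1]) cylinder(h = 102, r = 60);
}
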